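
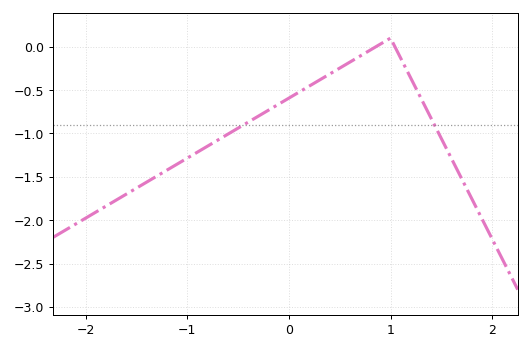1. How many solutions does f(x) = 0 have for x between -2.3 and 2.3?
2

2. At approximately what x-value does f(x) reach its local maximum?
1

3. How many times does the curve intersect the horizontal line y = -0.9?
2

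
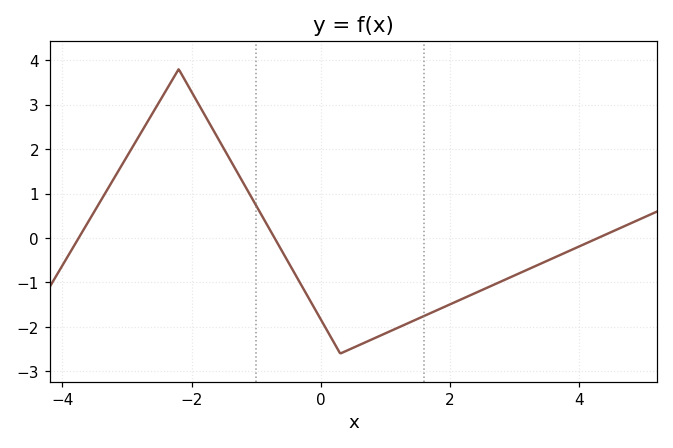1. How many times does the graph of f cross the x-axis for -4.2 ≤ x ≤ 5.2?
3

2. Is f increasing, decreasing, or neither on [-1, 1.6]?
neither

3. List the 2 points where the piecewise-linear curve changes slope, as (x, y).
(-2.2, 3.8); (0.3, -2.6)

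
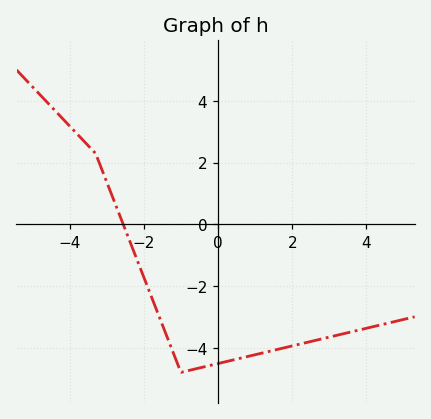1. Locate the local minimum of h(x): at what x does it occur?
-0.999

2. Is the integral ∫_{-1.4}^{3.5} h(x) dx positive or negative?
negative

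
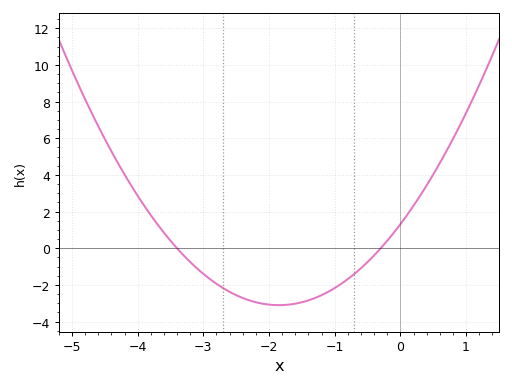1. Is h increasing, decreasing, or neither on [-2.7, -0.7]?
neither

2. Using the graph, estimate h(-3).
-1.4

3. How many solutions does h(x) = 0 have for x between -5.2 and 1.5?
2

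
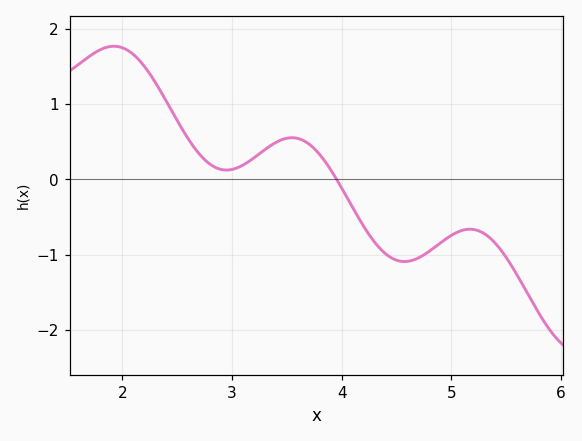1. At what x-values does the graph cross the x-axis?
4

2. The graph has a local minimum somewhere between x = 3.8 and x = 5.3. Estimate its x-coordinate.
4.6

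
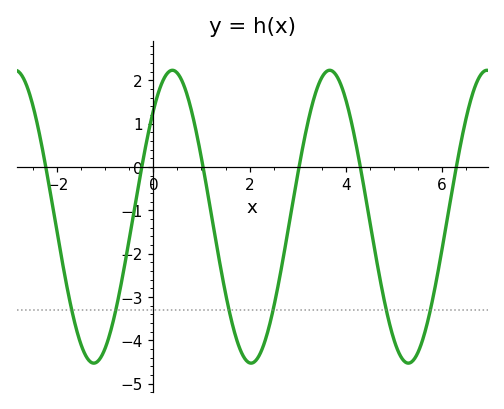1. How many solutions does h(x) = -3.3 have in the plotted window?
6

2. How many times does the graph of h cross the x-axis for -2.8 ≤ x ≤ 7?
6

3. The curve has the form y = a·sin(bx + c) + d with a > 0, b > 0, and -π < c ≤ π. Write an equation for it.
y = 3.38sin(1.92x + 0.812) - 1.15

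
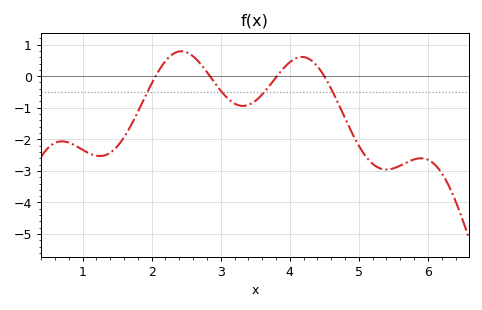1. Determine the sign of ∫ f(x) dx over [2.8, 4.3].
negative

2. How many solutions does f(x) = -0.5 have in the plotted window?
4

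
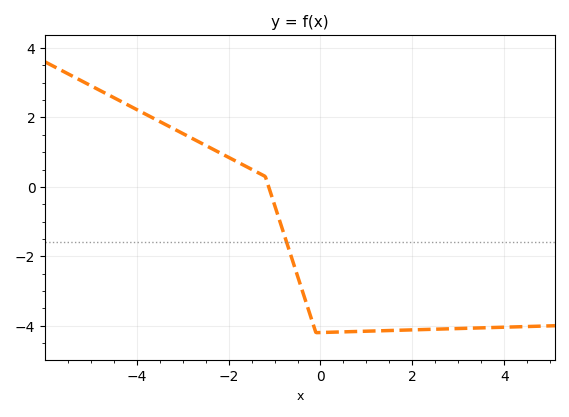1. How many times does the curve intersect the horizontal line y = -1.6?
1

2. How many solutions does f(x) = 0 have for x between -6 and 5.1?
1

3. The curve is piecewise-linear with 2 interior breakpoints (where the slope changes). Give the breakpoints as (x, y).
(-1.2, 0.3); (-0.1, -4.2)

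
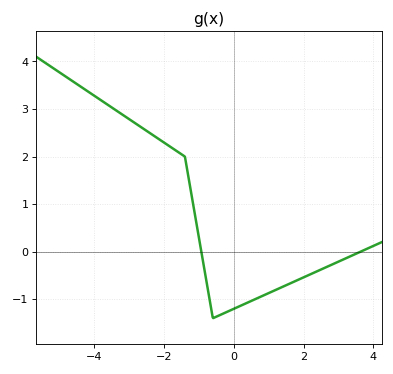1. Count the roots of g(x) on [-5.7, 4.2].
2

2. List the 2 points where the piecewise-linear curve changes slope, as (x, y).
(-1.4, 2); (-0.6, -1.4)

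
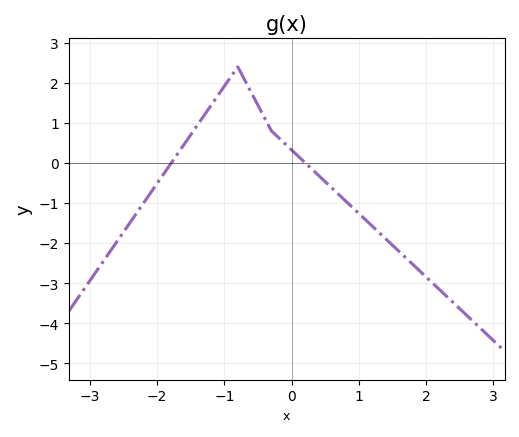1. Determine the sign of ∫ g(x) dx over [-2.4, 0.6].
positive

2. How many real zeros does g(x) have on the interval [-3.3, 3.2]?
2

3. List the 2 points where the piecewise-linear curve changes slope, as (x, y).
(-0.8, 2.4); (-0.3, 0.8)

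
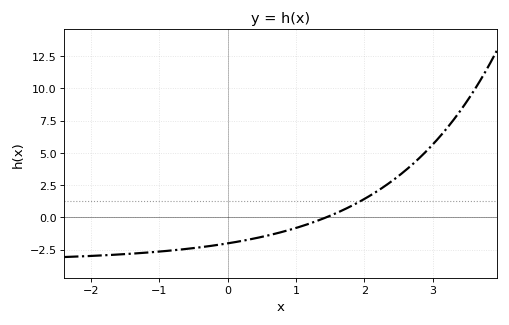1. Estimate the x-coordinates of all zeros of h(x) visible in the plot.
1.45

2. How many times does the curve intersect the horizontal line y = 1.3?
1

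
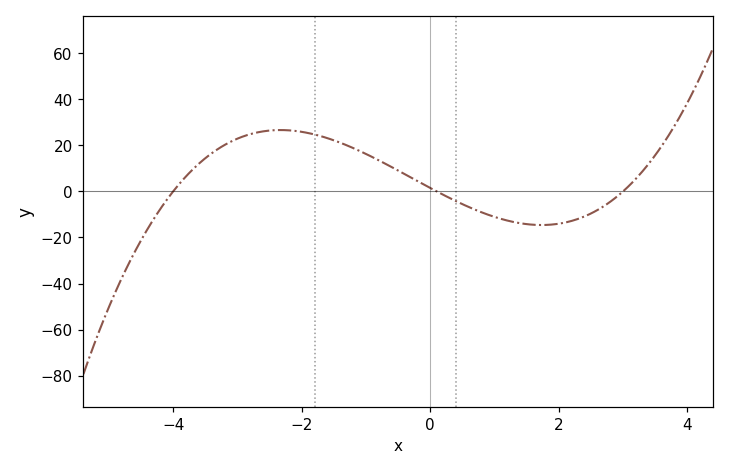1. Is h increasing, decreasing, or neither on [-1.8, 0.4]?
decreasing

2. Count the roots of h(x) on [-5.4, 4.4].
3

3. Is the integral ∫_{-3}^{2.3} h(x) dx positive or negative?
positive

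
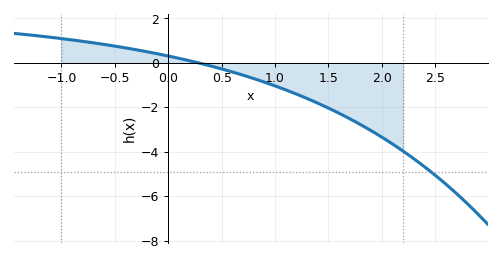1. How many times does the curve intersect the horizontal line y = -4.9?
1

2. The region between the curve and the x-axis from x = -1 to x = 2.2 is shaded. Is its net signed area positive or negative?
negative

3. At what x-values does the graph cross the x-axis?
0.283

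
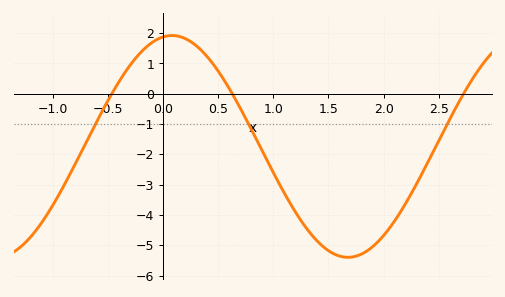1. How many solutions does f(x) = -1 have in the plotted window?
3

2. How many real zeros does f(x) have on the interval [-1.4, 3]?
3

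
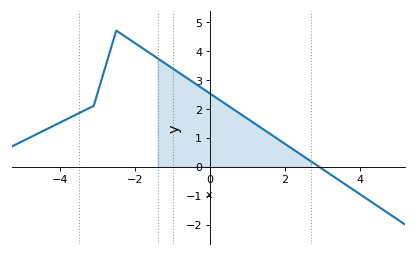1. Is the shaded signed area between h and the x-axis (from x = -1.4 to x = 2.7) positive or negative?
positive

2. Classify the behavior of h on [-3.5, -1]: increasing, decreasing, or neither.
neither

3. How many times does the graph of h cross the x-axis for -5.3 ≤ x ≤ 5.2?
1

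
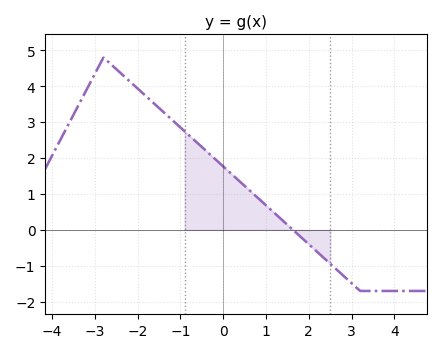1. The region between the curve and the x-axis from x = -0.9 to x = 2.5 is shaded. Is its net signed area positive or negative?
positive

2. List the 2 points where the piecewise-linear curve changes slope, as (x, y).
(-2.8, 4.8); (3.2, -1.7)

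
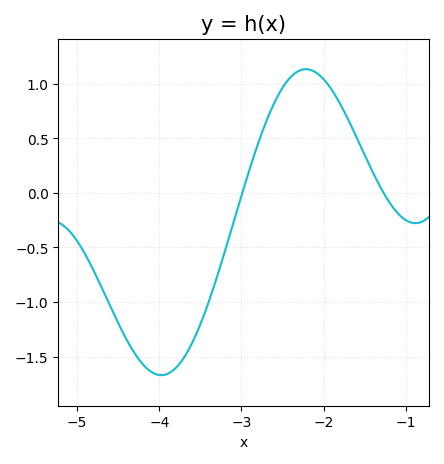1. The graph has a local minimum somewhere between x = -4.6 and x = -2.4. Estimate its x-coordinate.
-3.98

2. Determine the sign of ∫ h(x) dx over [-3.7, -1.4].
positive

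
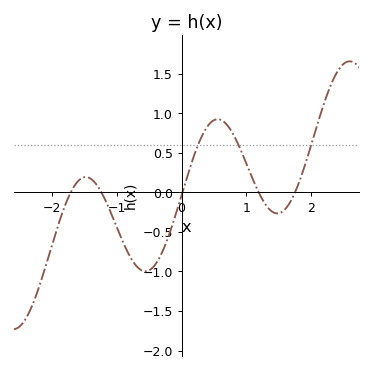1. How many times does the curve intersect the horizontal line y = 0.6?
3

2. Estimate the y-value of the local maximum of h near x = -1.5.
0.194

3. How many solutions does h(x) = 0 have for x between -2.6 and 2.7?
5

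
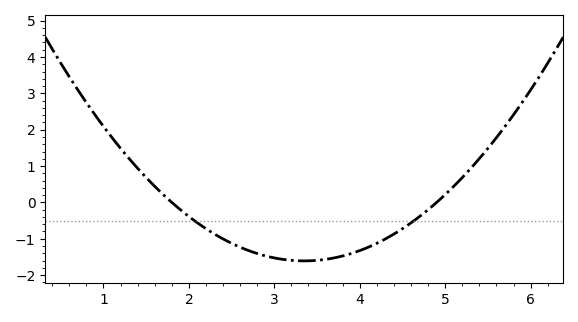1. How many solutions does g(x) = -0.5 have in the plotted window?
2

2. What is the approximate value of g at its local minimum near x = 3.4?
-1.6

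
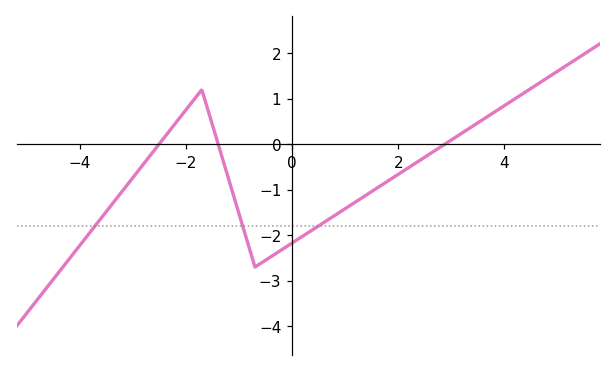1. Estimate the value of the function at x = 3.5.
0.47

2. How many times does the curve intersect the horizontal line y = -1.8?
3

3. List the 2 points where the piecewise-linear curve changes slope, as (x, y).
(-1.7, 1.2); (-0.7, -2.7)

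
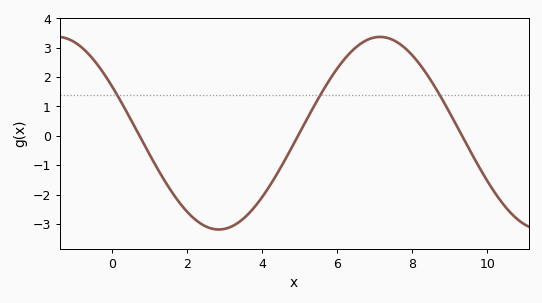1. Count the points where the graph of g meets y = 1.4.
3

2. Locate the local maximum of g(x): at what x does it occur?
7.14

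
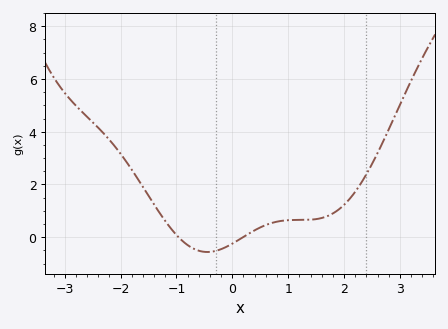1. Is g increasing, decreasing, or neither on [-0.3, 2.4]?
increasing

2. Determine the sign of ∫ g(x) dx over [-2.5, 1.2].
positive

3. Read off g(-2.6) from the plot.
4.57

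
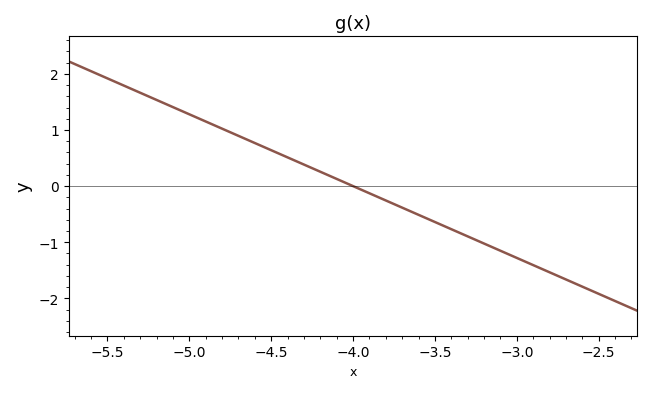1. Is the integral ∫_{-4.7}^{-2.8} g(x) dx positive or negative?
negative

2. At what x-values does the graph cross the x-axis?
-4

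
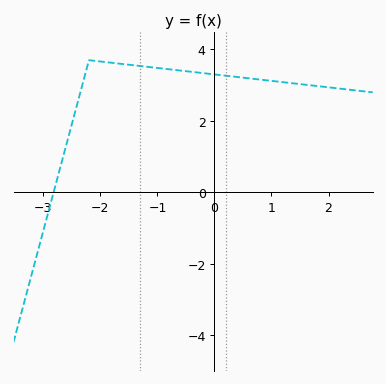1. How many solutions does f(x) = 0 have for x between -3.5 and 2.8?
1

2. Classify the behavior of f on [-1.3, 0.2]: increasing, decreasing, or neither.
decreasing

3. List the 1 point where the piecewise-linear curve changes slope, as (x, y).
(-2.2, 3.7)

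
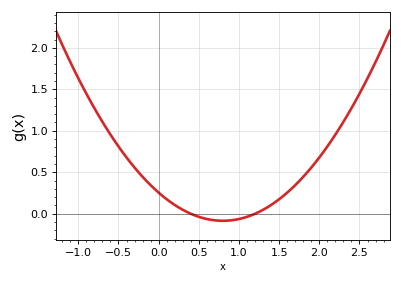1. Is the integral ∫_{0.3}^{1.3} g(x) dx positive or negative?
negative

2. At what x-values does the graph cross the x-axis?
0.4, 1.2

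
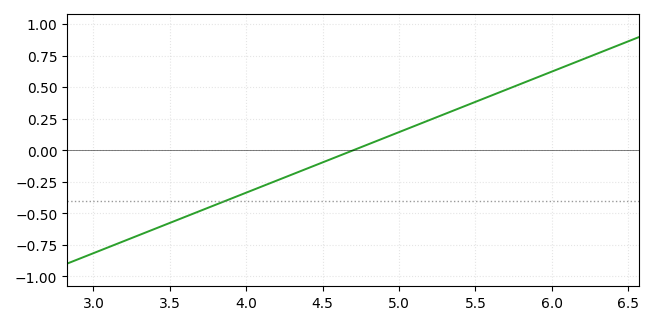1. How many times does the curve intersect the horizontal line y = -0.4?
1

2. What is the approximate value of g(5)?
0.144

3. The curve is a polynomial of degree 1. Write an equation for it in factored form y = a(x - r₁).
y = 0.48(x - 4.7)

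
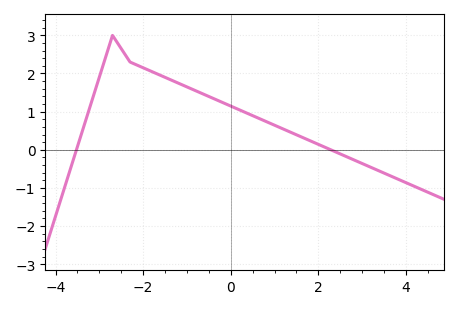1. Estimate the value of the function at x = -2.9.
2.27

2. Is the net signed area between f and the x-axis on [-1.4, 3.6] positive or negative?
positive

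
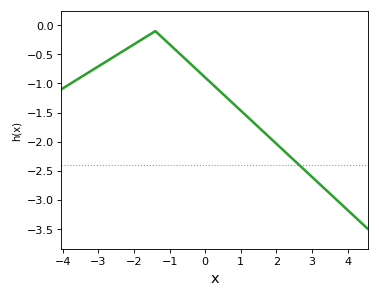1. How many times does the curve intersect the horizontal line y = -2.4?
1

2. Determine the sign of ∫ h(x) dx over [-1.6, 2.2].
negative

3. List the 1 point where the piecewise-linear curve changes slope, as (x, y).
(-1.4, -0.1)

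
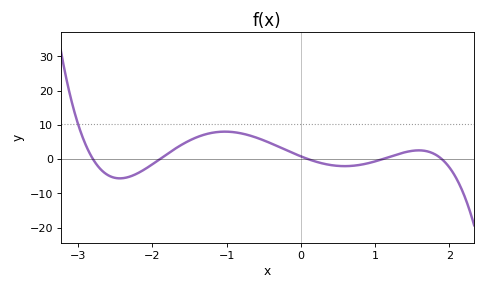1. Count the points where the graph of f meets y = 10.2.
1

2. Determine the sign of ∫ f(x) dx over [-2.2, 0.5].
positive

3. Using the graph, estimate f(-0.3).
4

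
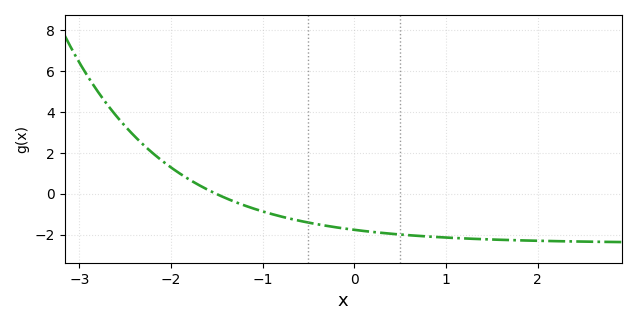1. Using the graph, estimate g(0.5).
-1.99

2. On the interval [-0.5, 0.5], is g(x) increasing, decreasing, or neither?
decreasing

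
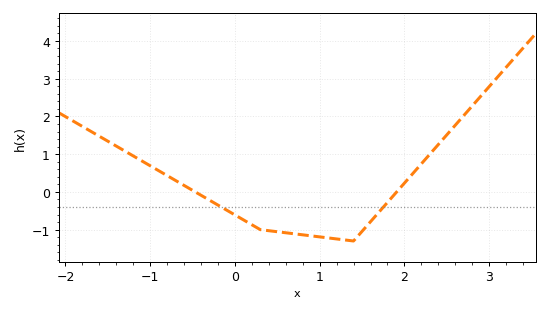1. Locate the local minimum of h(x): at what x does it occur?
1.4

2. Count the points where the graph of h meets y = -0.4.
2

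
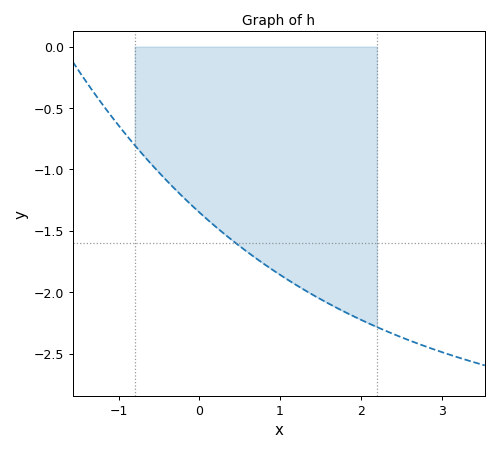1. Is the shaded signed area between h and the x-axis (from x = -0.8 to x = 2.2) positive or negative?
negative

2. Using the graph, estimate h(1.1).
-1.9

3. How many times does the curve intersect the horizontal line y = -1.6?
1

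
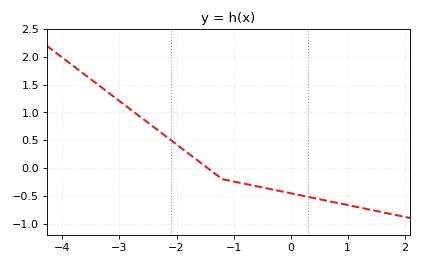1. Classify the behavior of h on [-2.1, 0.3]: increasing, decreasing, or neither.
decreasing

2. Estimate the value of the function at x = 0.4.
-0.54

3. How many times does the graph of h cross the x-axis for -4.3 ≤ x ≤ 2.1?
1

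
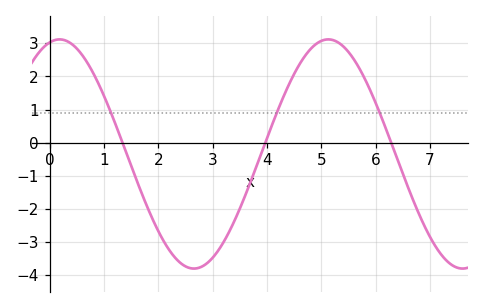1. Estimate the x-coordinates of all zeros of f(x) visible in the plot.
1.34, 3.97, 6.29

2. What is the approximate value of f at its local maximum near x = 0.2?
3.12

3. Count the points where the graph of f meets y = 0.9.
3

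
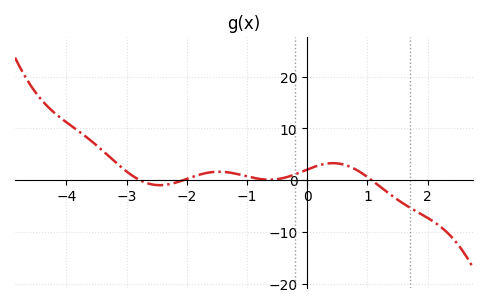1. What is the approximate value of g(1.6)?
-4.57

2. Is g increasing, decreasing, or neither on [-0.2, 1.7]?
neither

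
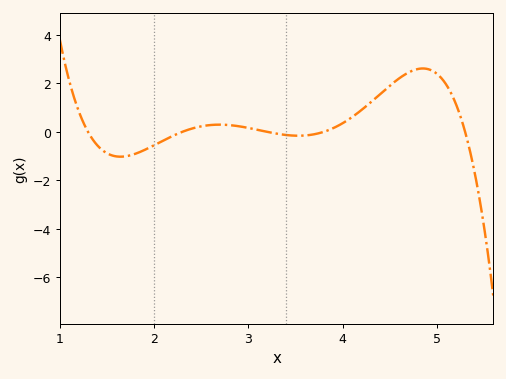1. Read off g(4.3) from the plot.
1.22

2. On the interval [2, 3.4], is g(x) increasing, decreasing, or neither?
neither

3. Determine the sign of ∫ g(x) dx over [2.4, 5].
positive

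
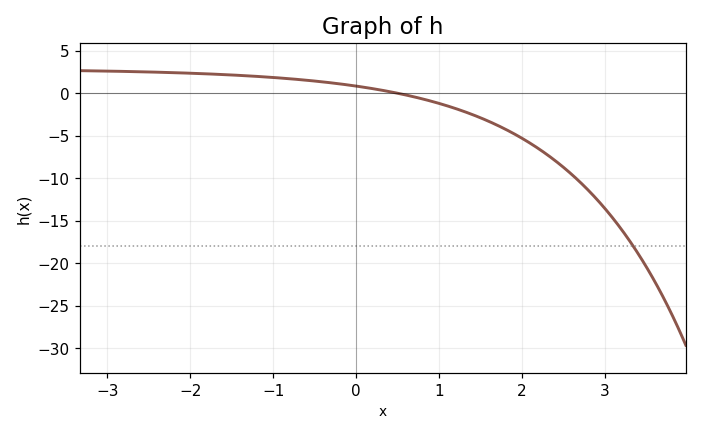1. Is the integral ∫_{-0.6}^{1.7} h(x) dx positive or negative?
negative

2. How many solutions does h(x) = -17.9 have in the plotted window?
1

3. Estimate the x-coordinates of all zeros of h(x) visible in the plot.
0.5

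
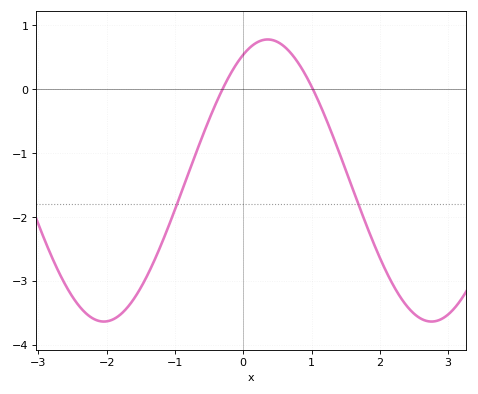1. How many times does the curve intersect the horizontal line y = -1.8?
2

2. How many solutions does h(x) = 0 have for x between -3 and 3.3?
2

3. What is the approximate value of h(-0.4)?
-0.2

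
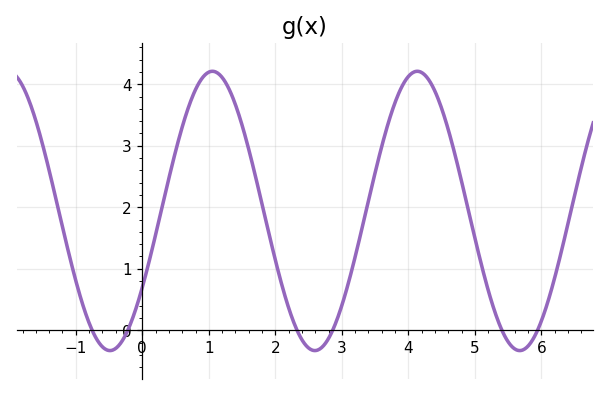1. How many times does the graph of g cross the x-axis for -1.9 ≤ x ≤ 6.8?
6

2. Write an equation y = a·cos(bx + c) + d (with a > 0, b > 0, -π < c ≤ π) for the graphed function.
y = 2.27cos(2x - 2.1) + 1.94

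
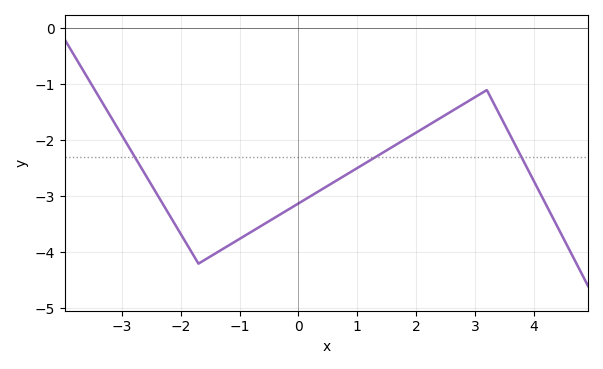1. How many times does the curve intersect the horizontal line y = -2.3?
3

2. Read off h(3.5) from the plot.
-1.71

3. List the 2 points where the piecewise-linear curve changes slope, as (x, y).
(-1.7, -4.2); (3.2, -1.1)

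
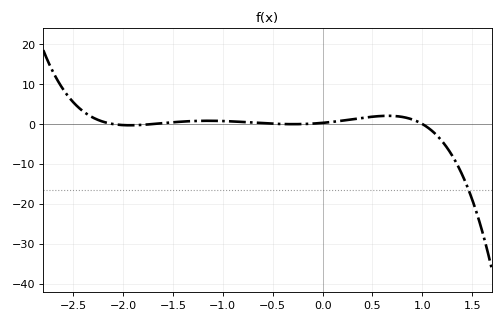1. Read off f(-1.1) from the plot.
0.81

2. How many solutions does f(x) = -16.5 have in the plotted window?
1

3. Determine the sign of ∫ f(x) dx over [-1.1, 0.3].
positive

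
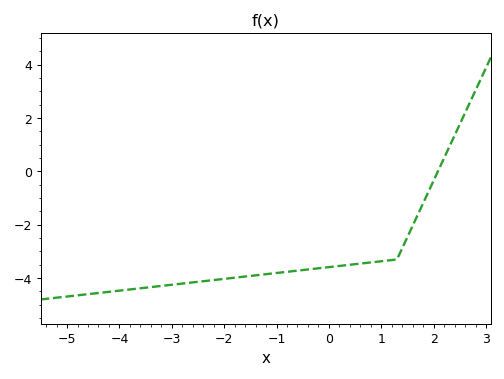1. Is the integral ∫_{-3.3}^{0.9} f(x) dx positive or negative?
negative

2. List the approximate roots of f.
2.08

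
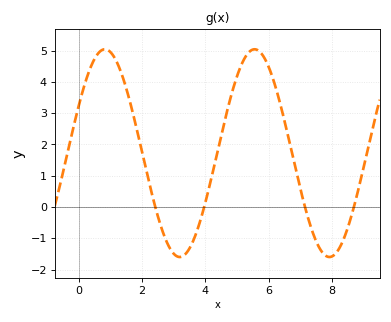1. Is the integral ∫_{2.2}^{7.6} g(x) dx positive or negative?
positive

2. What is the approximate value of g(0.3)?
4.26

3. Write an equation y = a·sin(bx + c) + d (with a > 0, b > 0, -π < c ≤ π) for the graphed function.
y = 3.32sin(1.33x + 0.472) + 1.72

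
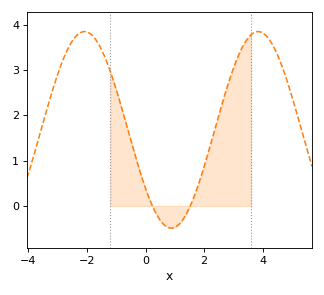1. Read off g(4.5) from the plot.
3.3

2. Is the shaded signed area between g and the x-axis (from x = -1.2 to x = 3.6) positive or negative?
positive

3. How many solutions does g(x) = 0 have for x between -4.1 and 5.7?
2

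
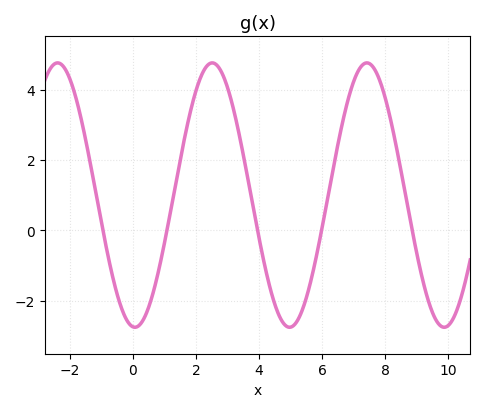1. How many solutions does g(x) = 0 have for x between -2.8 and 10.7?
5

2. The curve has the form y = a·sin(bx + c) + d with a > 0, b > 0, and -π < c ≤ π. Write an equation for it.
y = 3.76sin(1.28x - 1.65) + 1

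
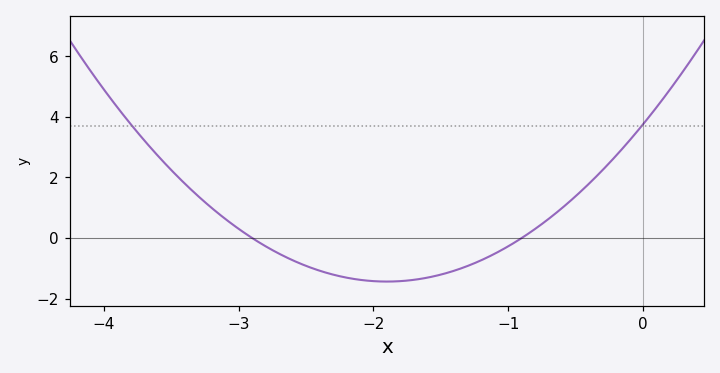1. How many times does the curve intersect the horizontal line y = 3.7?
2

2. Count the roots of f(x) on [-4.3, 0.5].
2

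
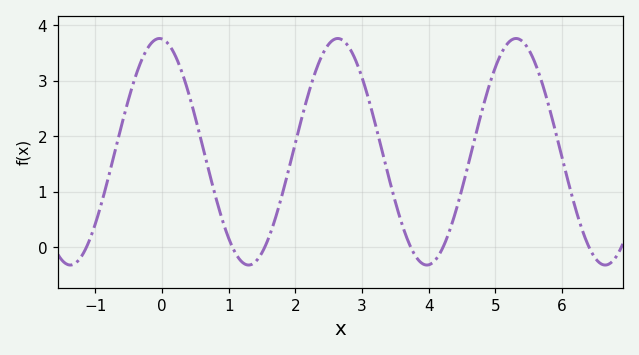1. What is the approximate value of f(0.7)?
1.4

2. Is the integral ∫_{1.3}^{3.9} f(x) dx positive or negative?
positive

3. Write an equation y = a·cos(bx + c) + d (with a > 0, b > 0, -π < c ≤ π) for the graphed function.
y = 2.04cos(2.4x + 0.09) + 1.72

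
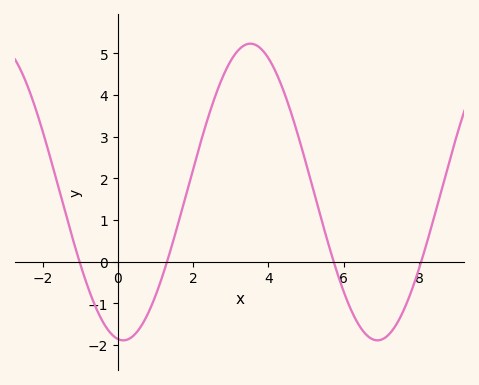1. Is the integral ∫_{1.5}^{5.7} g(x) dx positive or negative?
positive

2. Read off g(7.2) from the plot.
-1.7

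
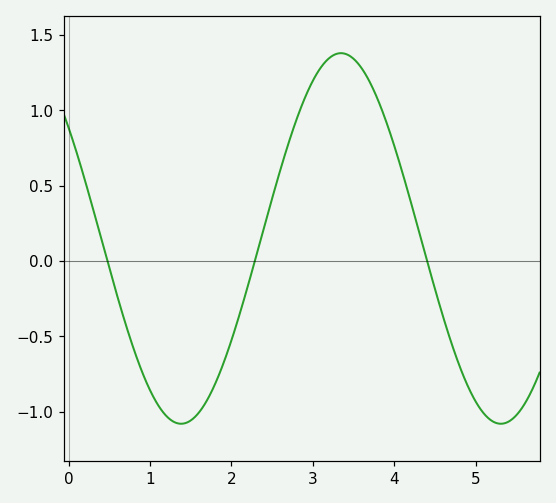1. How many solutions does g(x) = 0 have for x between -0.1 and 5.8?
3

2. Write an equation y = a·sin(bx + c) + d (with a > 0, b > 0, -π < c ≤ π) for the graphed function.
y = 1.23sin(1.6x + 2.5) + 0.15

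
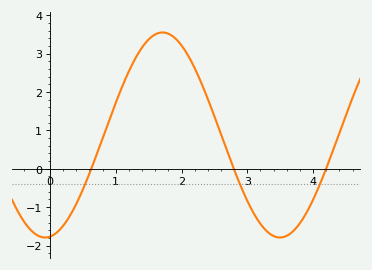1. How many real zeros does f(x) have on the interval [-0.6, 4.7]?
3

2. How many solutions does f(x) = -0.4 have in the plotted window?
3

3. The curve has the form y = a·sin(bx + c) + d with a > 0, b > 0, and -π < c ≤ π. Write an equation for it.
y = 2.67sin(1.76x - 1.44) + 0.88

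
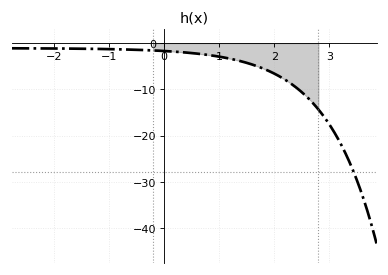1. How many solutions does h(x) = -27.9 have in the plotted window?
1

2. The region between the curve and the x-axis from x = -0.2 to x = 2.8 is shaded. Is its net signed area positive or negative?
negative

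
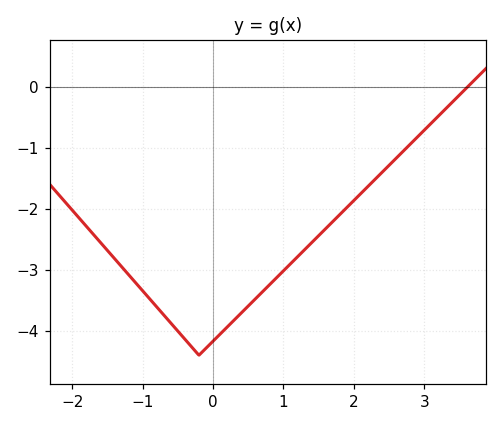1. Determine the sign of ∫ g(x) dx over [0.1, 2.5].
negative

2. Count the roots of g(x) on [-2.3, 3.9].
1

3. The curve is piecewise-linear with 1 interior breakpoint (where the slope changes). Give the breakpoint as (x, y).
(-0.2, -4.4)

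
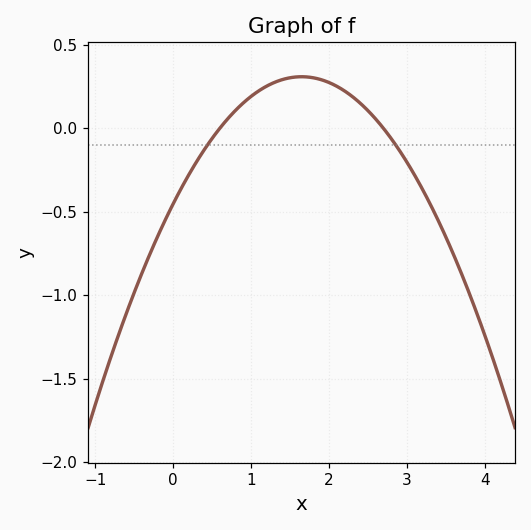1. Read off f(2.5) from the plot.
0.1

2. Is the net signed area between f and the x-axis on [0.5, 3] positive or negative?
positive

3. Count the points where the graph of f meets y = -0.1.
2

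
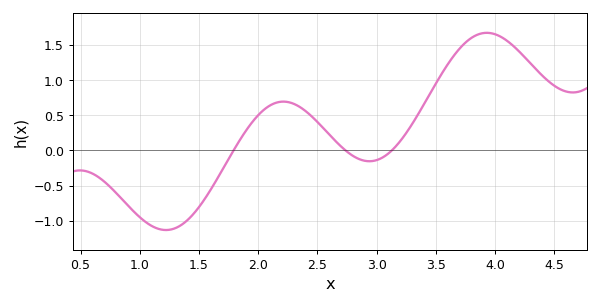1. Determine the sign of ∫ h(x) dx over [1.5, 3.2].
positive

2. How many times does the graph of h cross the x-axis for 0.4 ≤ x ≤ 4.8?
3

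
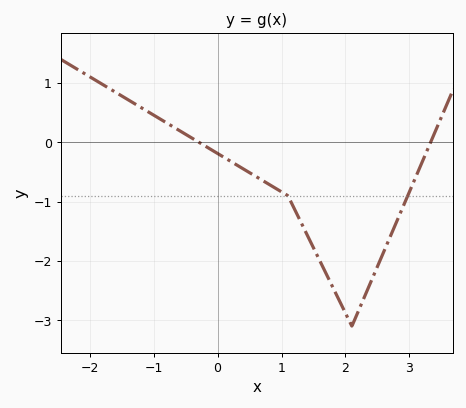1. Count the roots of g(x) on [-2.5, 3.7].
2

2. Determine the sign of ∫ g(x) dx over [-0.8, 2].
negative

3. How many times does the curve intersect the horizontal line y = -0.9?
2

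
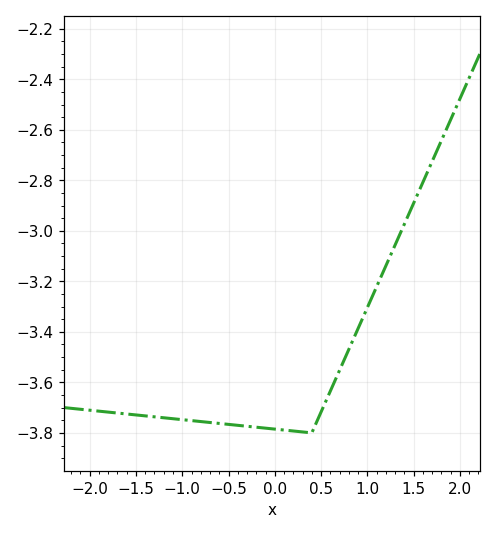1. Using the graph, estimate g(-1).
-3.74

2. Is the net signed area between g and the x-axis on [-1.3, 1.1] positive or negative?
negative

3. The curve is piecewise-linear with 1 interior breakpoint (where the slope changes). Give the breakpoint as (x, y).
(0.4, -3.8)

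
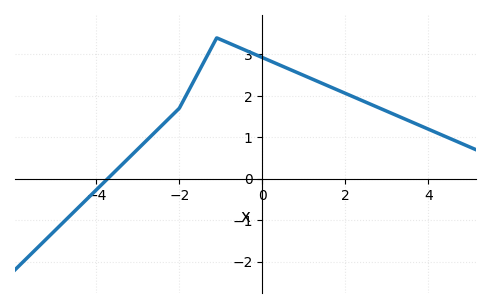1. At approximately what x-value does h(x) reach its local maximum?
-1.2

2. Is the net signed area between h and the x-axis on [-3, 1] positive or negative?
positive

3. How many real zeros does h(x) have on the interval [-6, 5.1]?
1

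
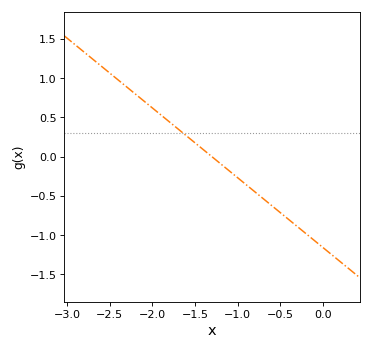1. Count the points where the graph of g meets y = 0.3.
1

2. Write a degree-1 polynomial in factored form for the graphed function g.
y = -0.89(x + 1.3)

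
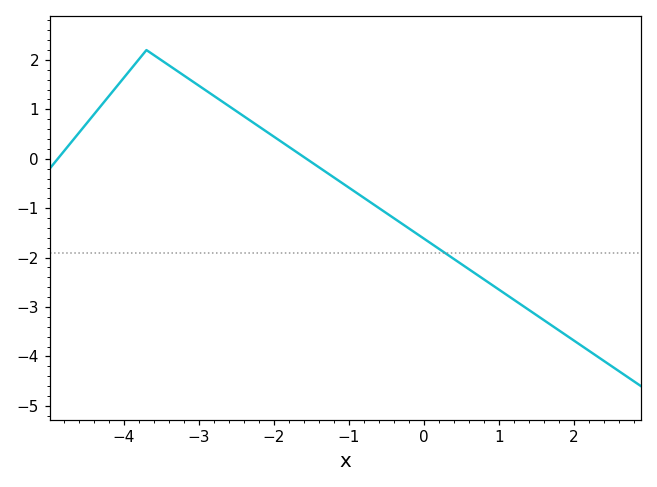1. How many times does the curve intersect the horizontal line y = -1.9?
1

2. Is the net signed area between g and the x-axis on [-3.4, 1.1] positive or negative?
negative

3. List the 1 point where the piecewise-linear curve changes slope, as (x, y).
(-3.7, 2.2)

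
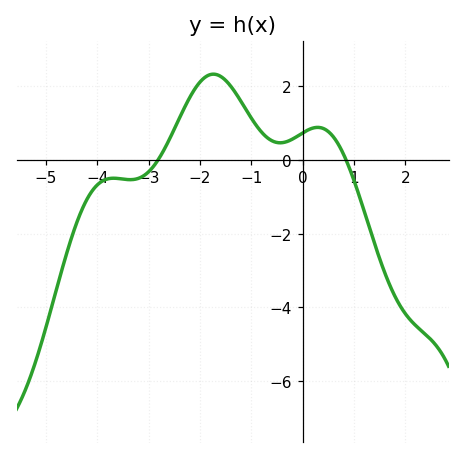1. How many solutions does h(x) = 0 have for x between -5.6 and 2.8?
2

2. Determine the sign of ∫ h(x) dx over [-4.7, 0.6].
positive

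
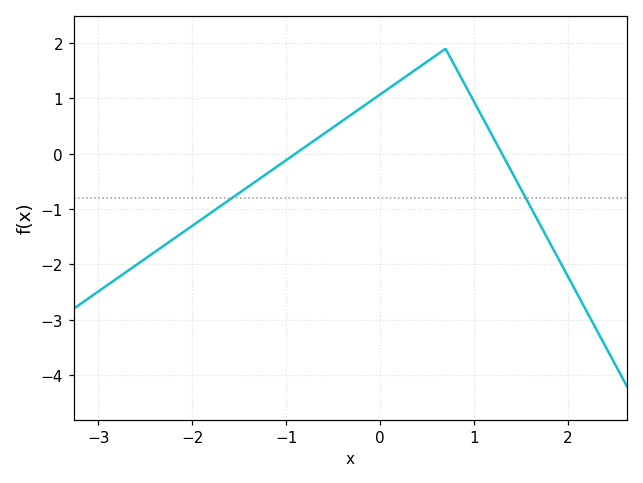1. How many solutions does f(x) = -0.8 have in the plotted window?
2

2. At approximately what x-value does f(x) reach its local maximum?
0.698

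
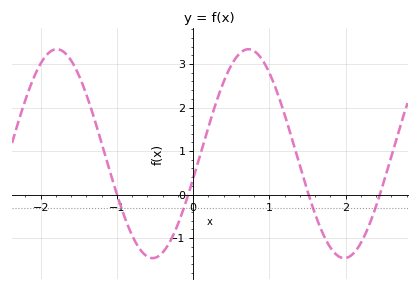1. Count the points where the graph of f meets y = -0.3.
4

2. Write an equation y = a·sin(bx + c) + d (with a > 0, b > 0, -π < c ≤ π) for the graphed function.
y = 2.4sin(2.5x - 0.24) + 0.94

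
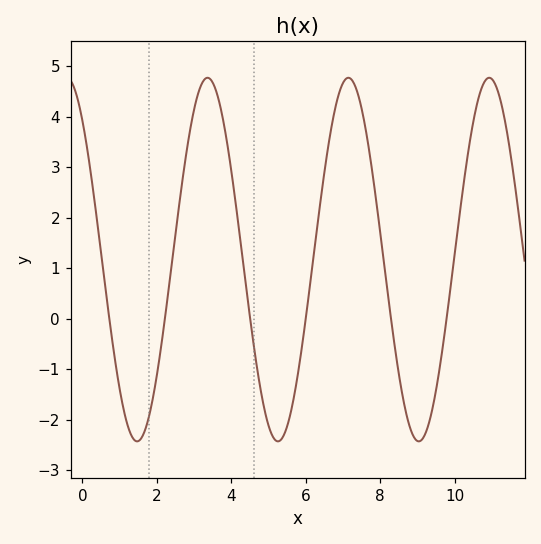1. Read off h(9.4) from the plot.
-1.81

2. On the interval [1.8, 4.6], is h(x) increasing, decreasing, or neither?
neither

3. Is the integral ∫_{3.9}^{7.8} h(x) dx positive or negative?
positive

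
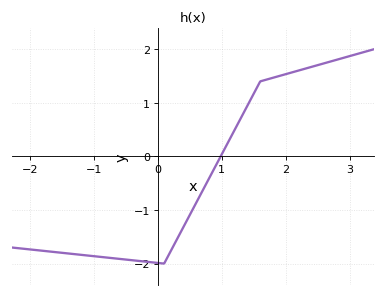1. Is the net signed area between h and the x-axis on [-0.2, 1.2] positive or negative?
negative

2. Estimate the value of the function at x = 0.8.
-0.413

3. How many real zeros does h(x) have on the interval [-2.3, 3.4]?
1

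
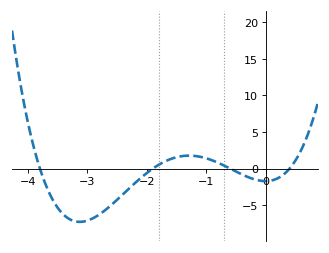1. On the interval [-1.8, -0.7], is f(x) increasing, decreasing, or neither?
neither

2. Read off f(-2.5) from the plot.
-4.25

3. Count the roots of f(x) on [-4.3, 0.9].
4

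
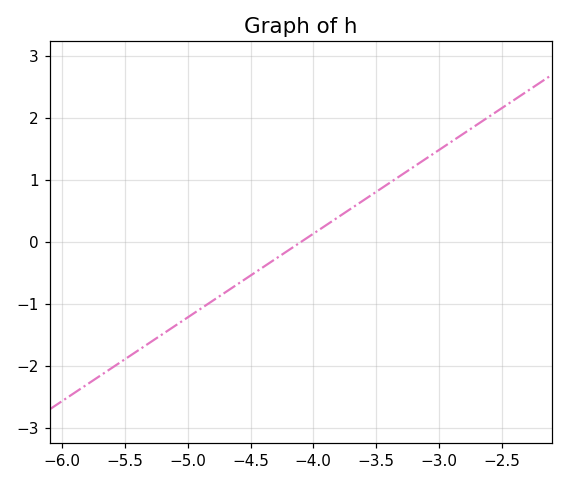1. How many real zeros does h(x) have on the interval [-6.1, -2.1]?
1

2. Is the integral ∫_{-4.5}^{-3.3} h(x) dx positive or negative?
positive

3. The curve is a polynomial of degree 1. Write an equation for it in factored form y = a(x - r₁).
y = 1.35(x + 4.1)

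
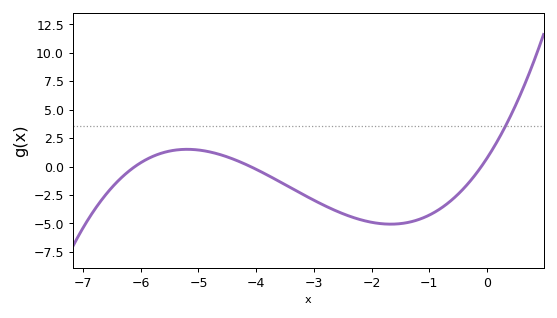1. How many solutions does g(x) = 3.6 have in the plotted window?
1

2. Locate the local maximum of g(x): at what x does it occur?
-5.2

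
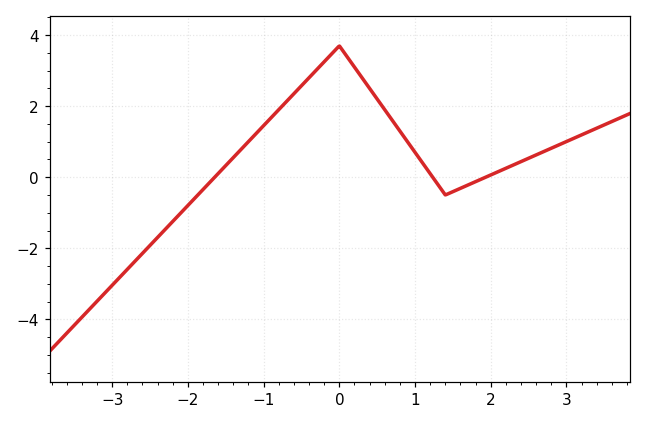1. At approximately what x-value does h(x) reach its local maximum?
0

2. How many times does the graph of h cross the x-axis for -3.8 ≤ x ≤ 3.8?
3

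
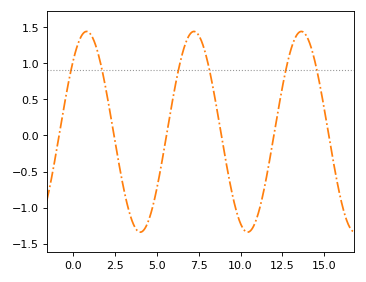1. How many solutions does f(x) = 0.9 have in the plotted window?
6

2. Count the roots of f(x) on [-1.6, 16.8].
6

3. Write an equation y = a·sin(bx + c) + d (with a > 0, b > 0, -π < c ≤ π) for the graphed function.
y = 1.39sin(0.98x + 0.78) + 0.05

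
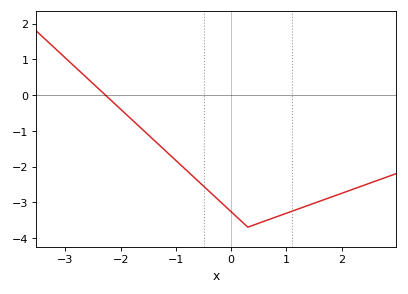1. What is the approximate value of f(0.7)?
-3.5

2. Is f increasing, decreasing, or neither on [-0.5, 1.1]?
neither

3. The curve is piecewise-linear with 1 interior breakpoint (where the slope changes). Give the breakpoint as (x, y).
(0.3, -3.7)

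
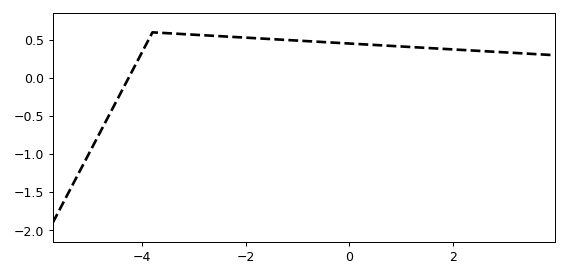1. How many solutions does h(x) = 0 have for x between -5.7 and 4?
1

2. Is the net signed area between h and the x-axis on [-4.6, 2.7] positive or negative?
positive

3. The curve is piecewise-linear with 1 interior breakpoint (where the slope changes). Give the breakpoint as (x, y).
(-3.8, 0.6)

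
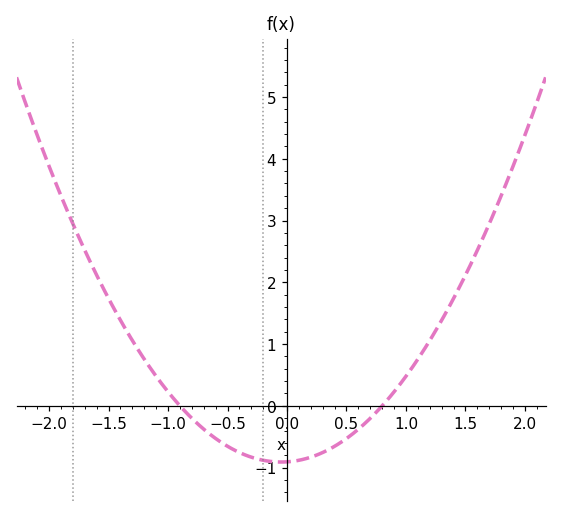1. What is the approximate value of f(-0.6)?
-0.529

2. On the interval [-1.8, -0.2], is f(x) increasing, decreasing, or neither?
decreasing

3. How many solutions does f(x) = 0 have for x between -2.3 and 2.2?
2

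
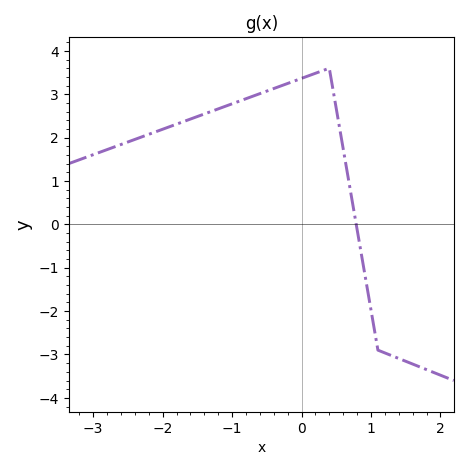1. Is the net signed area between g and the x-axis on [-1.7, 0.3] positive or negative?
positive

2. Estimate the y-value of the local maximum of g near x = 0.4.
3.6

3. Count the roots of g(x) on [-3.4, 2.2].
1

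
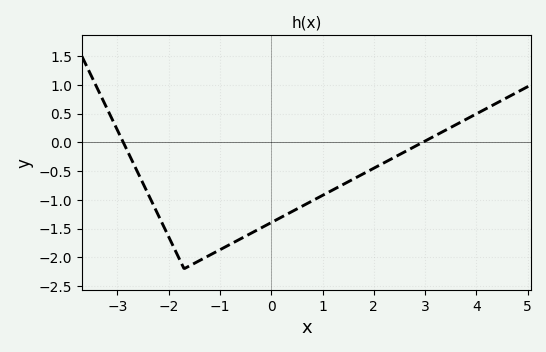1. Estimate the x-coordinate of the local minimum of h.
-1.7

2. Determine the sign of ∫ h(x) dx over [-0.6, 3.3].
negative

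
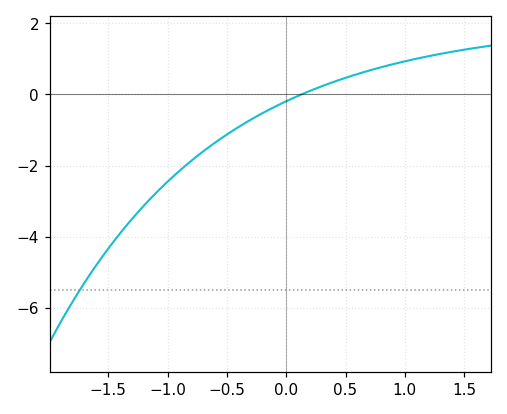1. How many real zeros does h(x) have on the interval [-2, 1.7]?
1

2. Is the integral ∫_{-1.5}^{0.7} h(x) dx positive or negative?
negative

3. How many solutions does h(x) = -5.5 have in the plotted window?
1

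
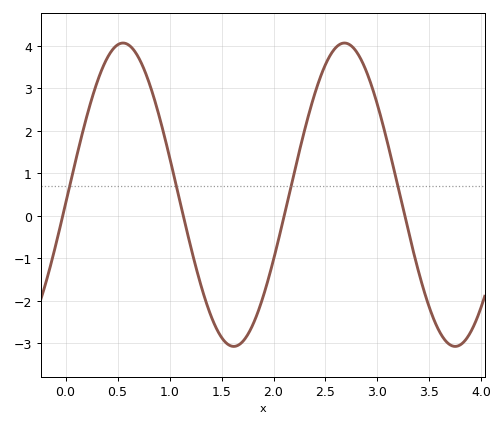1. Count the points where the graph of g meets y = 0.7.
4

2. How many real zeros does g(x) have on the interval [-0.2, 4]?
4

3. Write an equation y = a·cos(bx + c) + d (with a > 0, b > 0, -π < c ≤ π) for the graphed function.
y = 3.57cos(2.95x - 1.63) + 0.5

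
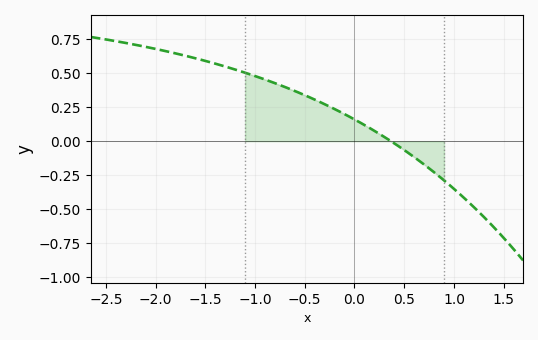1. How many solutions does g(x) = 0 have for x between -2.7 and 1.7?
1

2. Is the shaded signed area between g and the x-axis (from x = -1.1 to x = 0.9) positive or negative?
positive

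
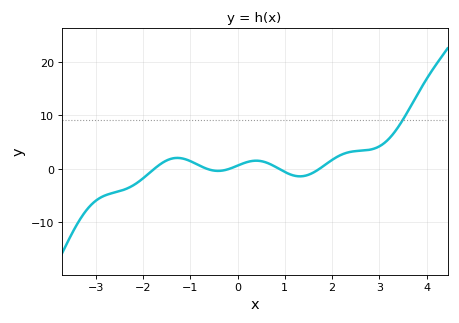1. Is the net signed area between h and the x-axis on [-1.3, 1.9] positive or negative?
positive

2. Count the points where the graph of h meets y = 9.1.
1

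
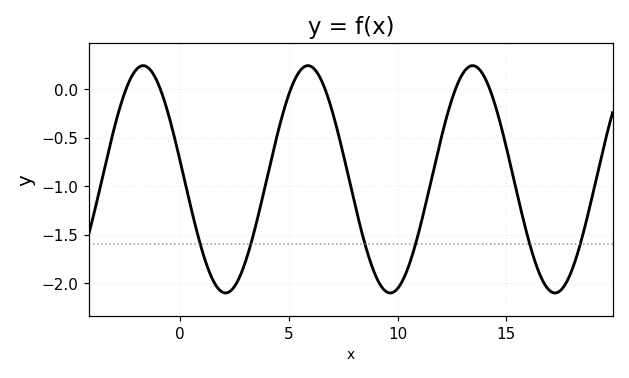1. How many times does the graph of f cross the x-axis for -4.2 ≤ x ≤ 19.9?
6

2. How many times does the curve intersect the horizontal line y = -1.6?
6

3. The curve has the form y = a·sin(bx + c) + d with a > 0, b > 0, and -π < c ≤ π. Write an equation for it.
y = 1.17sin(0.83x + 3) - 0.93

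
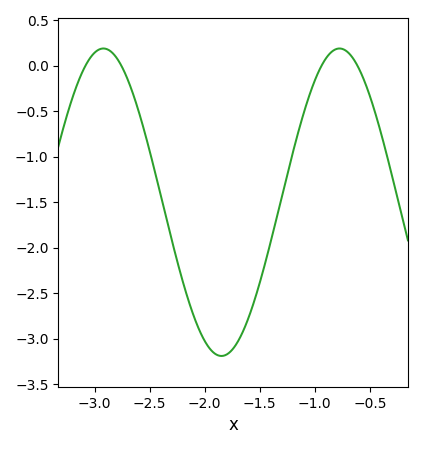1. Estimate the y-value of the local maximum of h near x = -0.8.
0.19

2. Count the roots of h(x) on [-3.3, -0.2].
4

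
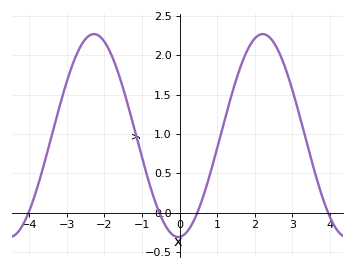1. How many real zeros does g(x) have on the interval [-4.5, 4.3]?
4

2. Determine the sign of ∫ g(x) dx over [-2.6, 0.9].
positive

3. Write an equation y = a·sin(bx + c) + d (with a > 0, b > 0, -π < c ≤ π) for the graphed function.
y = 1.29sin(1.4x - 1.52) + 0.98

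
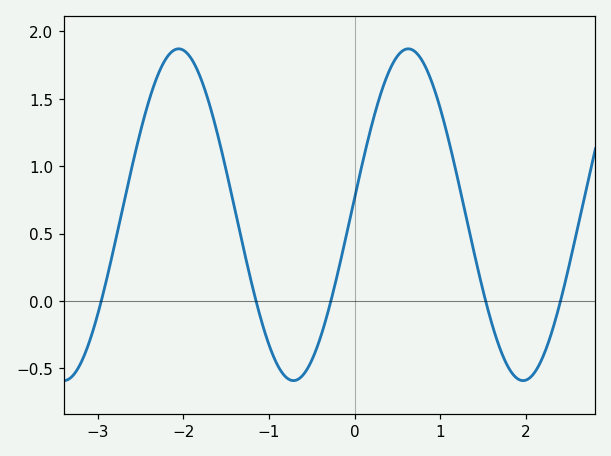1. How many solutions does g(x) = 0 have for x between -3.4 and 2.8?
5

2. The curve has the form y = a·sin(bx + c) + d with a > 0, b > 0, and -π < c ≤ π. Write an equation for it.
y = 1.23sin(2.3x + 0.1) + 0.64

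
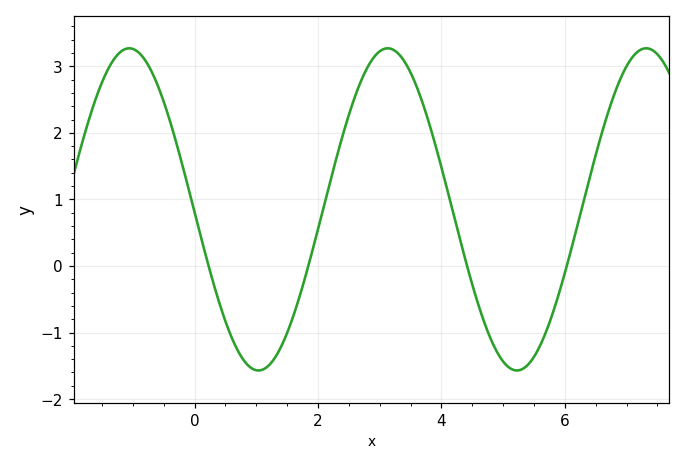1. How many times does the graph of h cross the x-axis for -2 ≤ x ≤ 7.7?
4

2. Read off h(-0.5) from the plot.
2.47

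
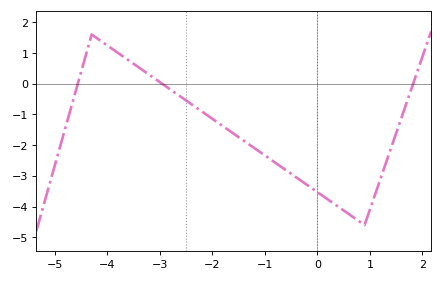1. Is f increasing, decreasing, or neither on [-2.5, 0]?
decreasing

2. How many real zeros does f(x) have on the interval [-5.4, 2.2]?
3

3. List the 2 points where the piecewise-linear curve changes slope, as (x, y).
(-4.3, 1.6); (0.9, -4.6)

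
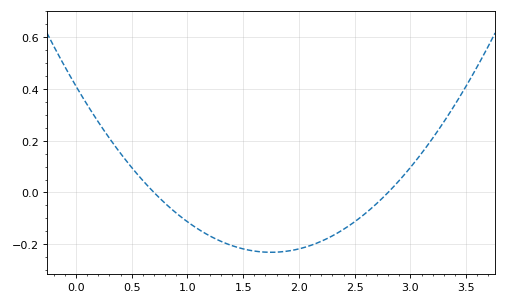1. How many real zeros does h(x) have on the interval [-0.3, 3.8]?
2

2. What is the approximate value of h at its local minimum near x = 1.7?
-0.24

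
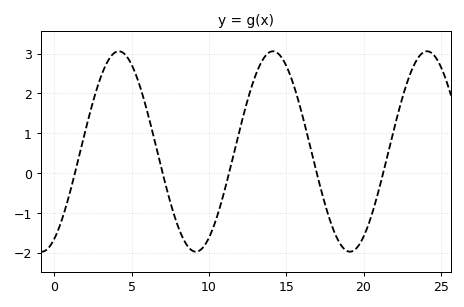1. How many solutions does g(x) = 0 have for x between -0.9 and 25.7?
5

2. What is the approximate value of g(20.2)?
-1.4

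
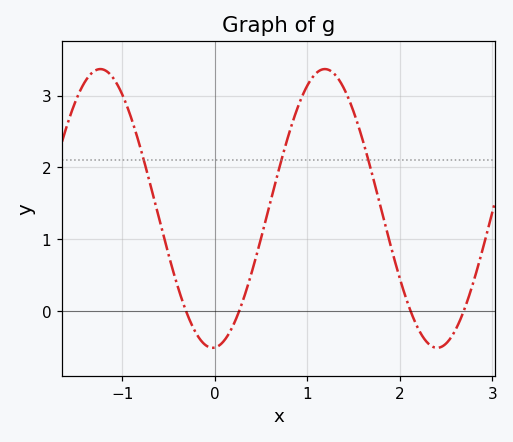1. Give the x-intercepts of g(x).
-0.31, 0.263, 2.12, 2.69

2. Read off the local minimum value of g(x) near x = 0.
-0.51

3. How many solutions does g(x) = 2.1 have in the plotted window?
3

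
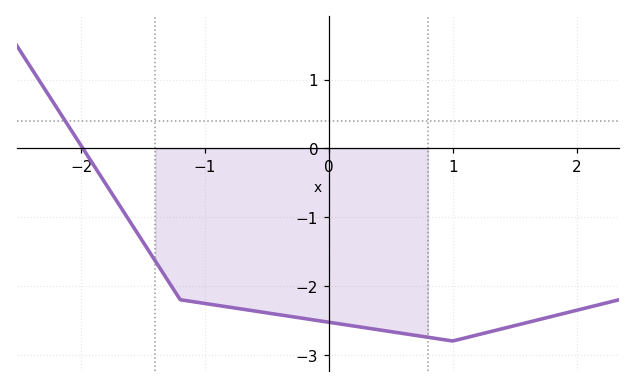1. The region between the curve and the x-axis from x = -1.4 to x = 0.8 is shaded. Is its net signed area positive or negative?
negative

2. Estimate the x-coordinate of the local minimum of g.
1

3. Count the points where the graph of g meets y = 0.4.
1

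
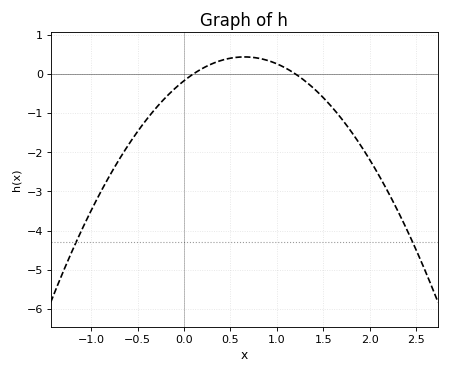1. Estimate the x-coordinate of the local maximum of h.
0.65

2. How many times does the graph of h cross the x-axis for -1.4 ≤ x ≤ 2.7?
2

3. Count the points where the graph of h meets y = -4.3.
2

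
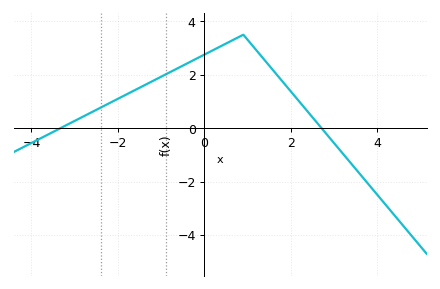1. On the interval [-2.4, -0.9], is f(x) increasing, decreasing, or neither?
increasing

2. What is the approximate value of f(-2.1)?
1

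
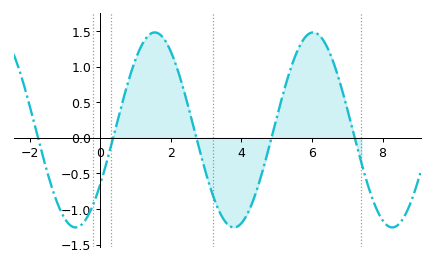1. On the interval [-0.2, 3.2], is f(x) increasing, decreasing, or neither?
neither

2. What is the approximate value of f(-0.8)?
-1.25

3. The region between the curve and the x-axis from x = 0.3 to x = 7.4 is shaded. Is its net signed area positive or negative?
positive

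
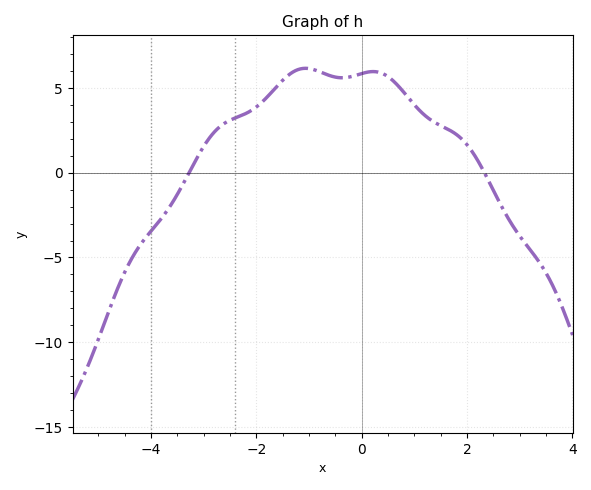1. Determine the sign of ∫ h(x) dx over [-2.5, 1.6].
positive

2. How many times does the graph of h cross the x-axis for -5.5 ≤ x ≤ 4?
2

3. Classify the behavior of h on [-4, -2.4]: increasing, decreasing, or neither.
increasing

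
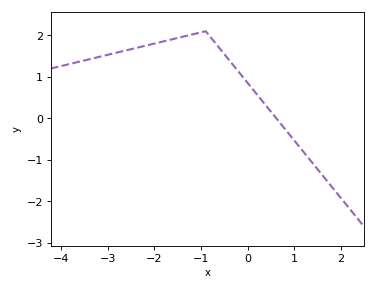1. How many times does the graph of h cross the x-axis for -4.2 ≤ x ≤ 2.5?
1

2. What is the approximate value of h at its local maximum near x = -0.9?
2.1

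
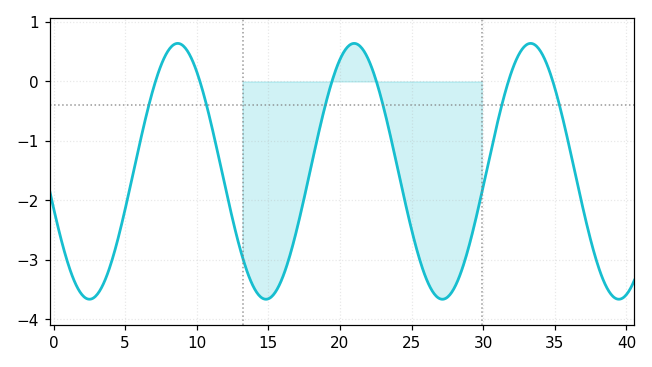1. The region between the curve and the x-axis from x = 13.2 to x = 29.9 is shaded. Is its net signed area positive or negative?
negative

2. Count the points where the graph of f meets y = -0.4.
6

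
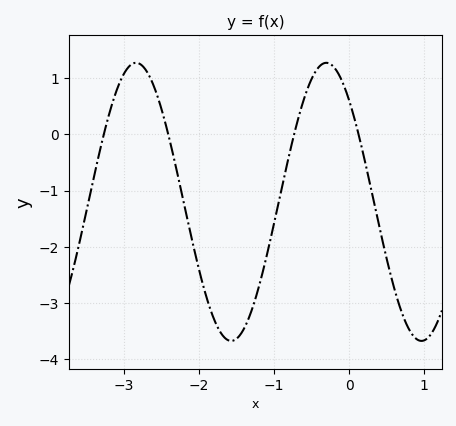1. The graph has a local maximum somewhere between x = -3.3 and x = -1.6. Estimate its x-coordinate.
-2.84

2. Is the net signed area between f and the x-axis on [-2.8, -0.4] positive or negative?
negative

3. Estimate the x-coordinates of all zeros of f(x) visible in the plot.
-3.26, -2.41, -0.731, 0.127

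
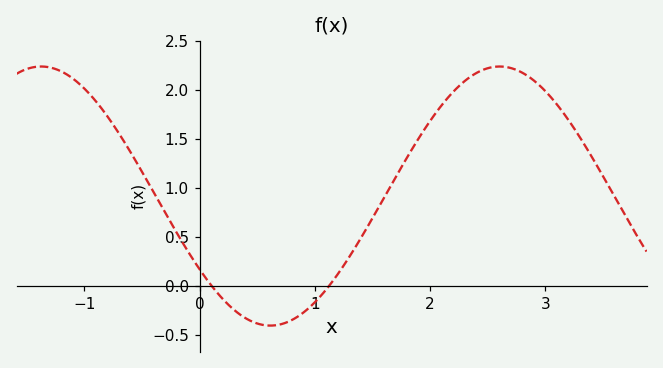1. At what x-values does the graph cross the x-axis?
0.108, 1.12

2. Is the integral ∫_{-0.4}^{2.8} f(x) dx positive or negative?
positive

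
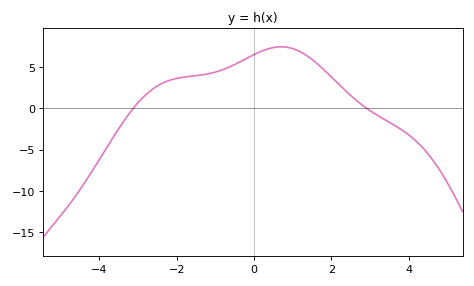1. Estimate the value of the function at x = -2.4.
3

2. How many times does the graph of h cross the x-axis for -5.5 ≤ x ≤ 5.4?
2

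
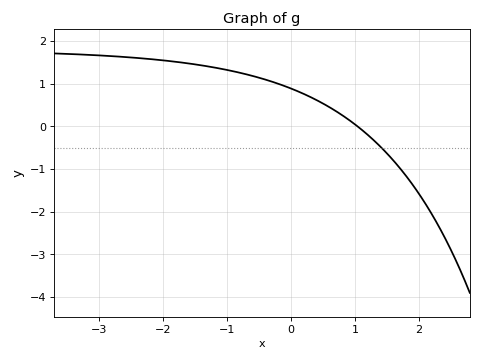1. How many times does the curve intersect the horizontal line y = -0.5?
1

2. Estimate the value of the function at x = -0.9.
1.29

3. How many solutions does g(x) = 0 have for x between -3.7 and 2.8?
1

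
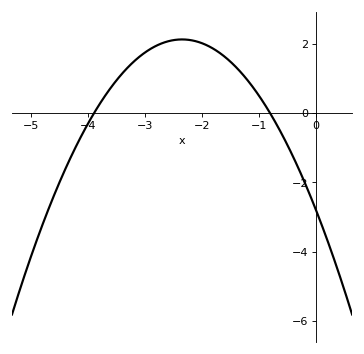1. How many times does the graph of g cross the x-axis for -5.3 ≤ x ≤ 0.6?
2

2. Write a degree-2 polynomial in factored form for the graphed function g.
y = -0.89(x + 3.9)(x + 0.8)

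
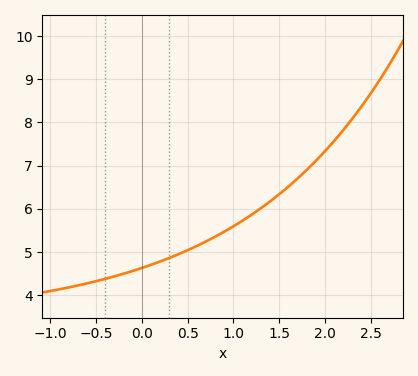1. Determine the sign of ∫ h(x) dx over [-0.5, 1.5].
positive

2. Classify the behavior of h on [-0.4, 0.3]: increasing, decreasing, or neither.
increasing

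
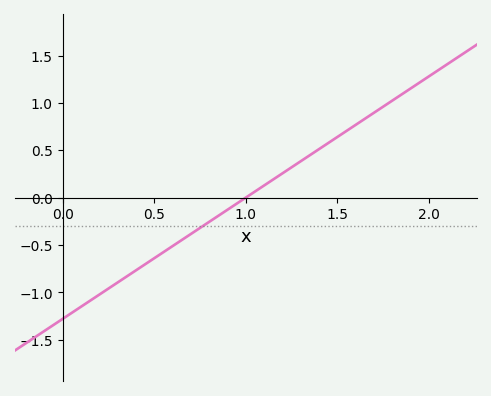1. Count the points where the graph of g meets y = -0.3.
1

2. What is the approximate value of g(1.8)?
1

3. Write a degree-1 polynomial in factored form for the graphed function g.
y = 1.28(x - 1)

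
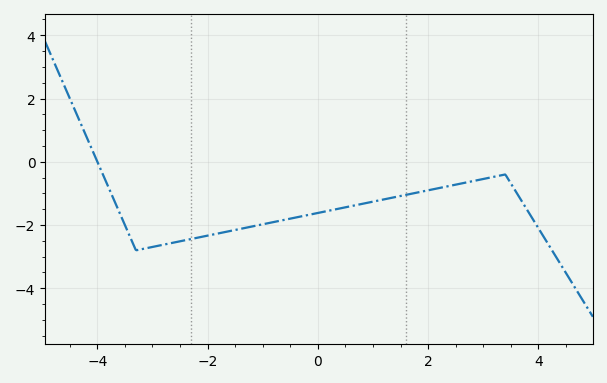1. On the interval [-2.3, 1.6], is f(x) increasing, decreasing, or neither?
increasing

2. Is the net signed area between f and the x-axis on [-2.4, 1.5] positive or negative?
negative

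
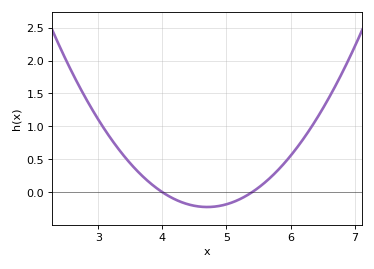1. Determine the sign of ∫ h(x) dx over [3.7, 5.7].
negative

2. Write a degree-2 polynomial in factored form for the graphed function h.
y = 0.46(x - 4)(x - 5.4)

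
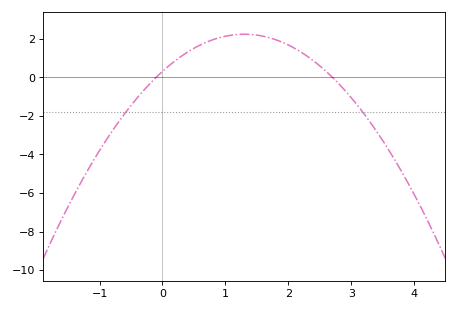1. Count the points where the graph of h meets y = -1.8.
2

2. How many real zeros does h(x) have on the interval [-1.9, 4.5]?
2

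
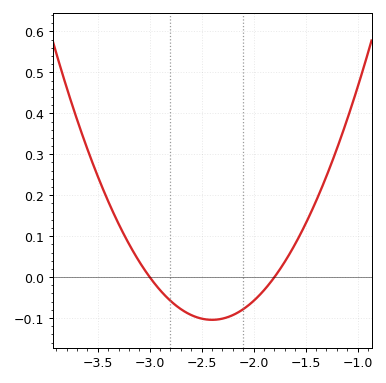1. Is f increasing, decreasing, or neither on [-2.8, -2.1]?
neither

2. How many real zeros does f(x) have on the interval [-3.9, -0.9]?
2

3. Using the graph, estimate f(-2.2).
-0.09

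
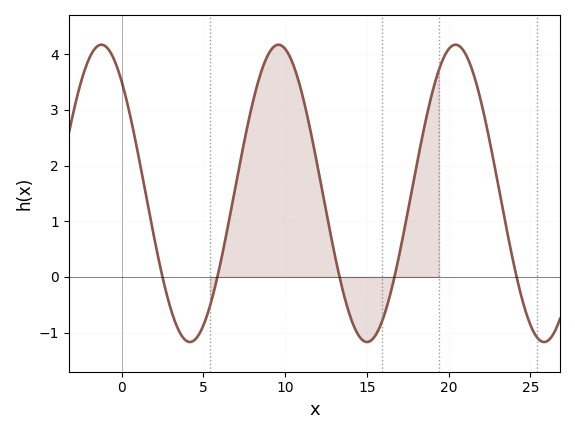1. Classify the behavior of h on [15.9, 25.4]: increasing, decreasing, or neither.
neither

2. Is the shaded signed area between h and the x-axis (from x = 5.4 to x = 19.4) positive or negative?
positive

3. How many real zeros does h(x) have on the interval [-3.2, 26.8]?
5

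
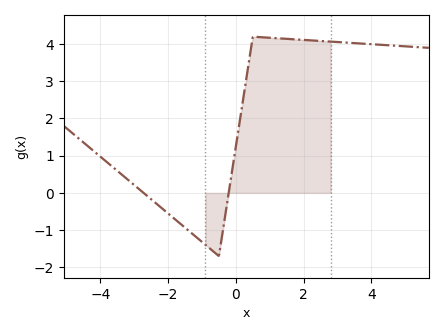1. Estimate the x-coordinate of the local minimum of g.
-0.4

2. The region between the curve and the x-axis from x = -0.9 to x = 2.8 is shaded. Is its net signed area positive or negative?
positive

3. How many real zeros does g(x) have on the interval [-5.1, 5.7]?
2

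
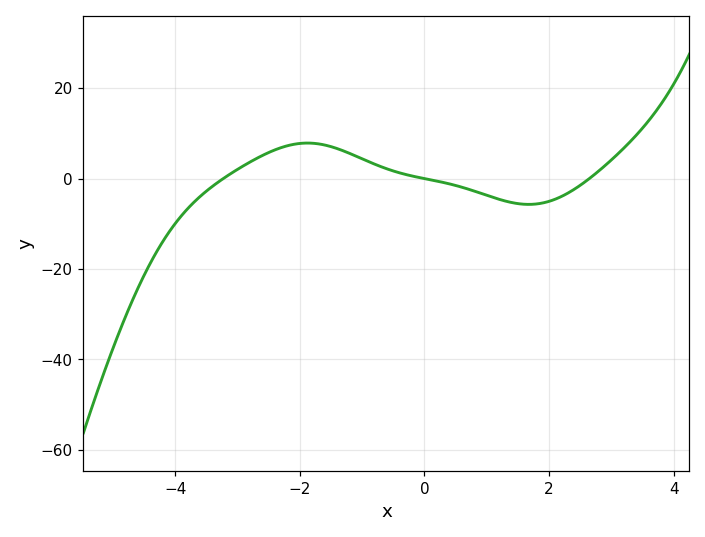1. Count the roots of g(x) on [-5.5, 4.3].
3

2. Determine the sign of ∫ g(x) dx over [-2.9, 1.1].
positive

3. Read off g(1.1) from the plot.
-4.15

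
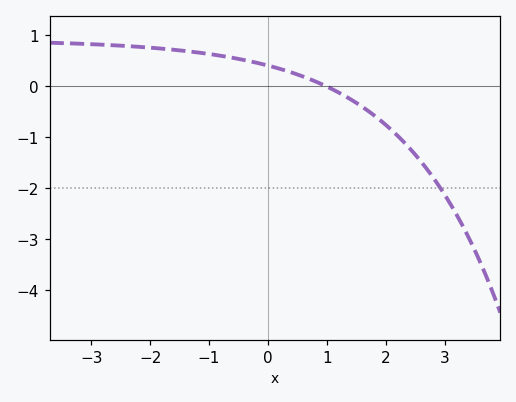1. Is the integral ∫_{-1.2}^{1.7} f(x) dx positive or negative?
positive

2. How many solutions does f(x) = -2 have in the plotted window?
1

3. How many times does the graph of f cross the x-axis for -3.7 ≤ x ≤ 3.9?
1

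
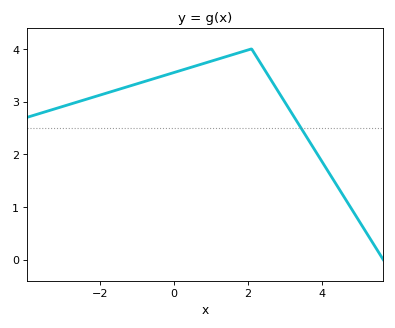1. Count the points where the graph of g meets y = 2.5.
1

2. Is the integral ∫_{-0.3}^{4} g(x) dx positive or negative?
positive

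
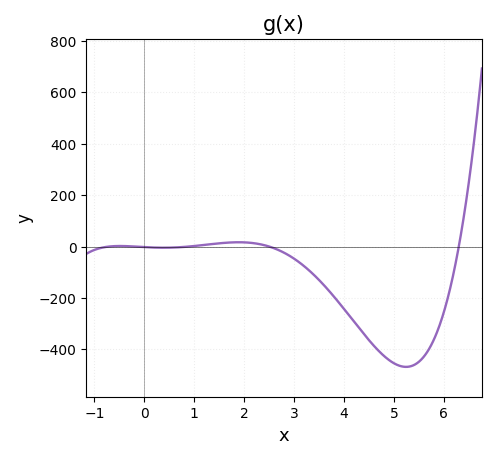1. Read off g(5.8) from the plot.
-363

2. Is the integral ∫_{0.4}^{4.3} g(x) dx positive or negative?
negative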